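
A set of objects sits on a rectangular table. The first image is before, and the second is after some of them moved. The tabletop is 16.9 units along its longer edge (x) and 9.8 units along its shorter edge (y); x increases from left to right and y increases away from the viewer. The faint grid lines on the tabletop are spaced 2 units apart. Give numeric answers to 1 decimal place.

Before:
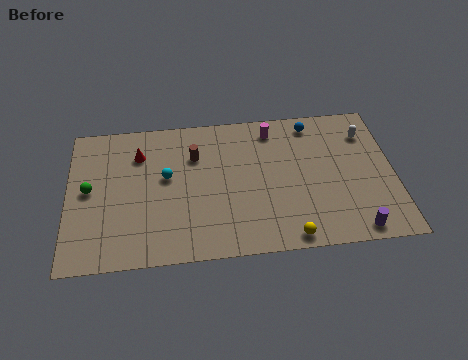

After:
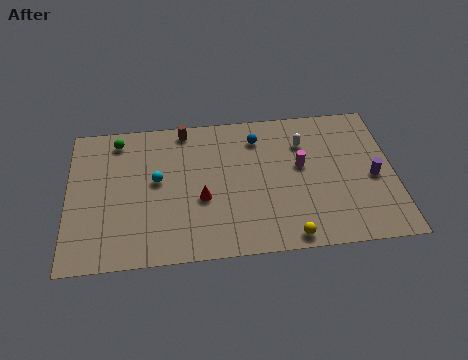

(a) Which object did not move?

the yellow sphere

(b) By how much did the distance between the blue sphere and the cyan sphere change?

-2.4

They were about 8.2 units apart before and 5.8 after — 2.4 units closer together.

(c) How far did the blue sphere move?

3.0

From (12.8, 8.5) to (9.9, 7.8), the blue sphere covered √(2.9² + 0.7²) ≈ 3.0 units.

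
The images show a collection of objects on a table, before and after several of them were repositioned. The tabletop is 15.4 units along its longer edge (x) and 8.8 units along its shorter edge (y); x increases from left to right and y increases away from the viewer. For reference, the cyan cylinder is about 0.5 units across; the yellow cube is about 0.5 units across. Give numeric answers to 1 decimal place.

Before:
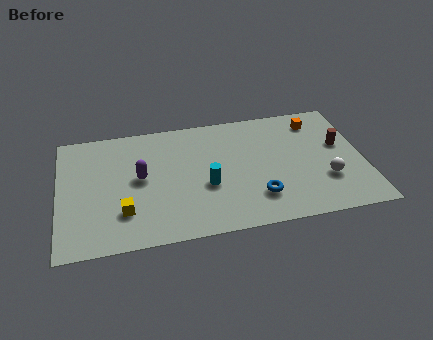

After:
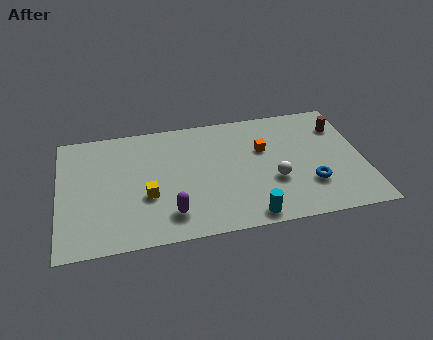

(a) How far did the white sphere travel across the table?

2.6

From (13.4, 2.8) to (10.8, 3.2), the white sphere covered √(2.6² + 0.4²) ≈ 2.6 units.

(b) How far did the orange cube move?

3.2

From (13.2, 7.2) to (10.4, 5.6), the orange cube covered √(2.8² + 1.6²) ≈ 3.2 units.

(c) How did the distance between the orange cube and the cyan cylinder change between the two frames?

-2.1

The distance was about 6.9 in the first image and 4.8 in the second, so they moved 2.1 units closer together.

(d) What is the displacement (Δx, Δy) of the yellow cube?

(1.2, 0.9)

The yellow cube was at about (3.2, 2.4) and moved to about (4.4, 3.3).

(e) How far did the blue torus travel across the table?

2.7

From (9.9, 2.2) to (12.6, 2.6), the blue torus covered √(2.7² + 0.4²) ≈ 2.7 units.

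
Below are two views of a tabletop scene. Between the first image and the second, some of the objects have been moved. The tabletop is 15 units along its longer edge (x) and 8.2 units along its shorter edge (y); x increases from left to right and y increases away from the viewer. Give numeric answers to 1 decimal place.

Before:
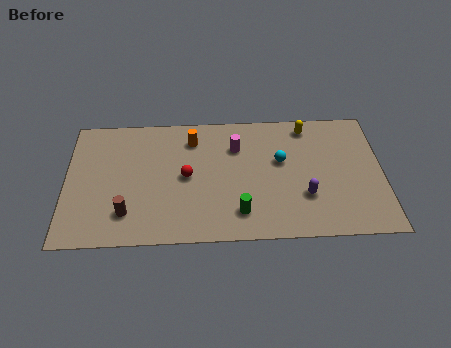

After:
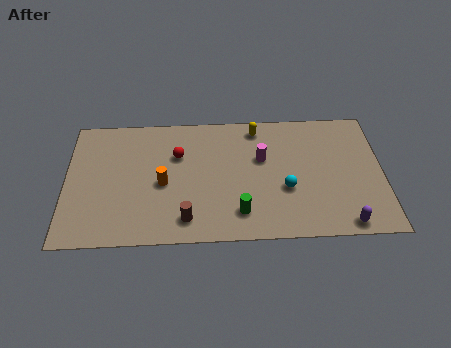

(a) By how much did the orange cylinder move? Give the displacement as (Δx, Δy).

(-1.4, -2.8)

The orange cylinder started near (6.0, 6.5) and ended near (4.6, 3.7).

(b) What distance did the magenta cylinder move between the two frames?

1.4

From (8.1, 5.9) to (9.3, 5.1), the magenta cylinder covered √(1.2² + 0.8²) ≈ 1.4 units.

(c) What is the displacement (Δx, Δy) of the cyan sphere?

(0.2, -1.8)

The cyan sphere started near (10.2, 4.9) and ended near (10.4, 3.1).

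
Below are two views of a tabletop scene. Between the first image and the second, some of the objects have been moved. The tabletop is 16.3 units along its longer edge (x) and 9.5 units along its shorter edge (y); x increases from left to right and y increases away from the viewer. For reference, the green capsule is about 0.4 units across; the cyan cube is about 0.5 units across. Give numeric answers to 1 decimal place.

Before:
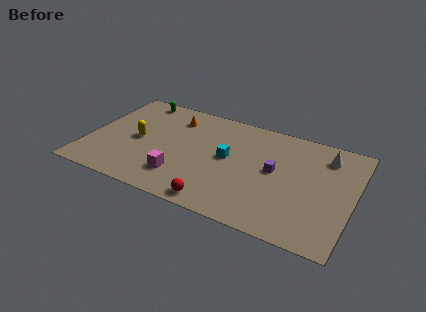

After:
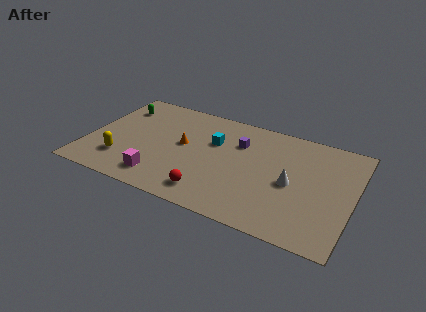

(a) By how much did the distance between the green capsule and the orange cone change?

+2.2

The distance was about 2.7 in the first image and 4.9 in the second, so they moved 2.2 units further apart.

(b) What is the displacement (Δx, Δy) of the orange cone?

(0.9, -2.3)

The orange cone was at about (4.9, 7.5) and moved to about (5.8, 5.2).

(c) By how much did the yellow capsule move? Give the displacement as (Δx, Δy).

(-0.7, -2.2)

The yellow capsule was at about (3.0, 4.6) and moved to about (2.3, 2.4).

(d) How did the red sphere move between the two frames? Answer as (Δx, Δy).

(-0.6, 0.6)

The red sphere started near (8.5, 1.0) and ended near (7.9, 1.6).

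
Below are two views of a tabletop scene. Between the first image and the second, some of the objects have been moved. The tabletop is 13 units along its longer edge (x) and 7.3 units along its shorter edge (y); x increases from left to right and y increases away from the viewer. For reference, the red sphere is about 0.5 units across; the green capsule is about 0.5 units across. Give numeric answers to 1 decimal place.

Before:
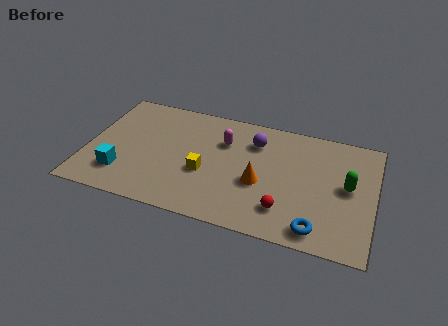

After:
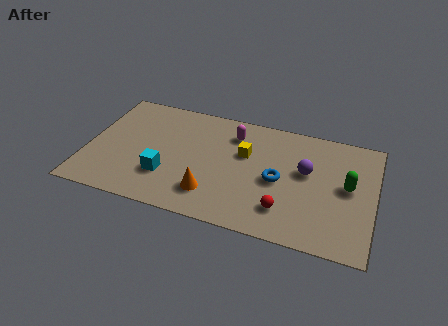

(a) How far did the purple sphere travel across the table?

2.7

From (7.5, 5.5) to (9.9, 4.3), the purple sphere covered √(2.4² + 1.2²) ≈ 2.7 units.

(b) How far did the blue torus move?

3.1

From (10.6, 1.0) to (8.7, 3.4), the blue torus covered √(1.9² + 2.4²) ≈ 3.1 units.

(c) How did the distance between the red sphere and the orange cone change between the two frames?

+1.5

Before: roughly 1.8 units apart; after: 3.3. That's 1.5 units further apart.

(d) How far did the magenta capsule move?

0.7

The magenta capsule was near (6.1, 5.1) before and (6.5, 5.7) after, so it travelled √(0.4² + 0.6²) ≈ 0.7 units.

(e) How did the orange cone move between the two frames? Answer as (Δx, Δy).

(-2.1, -1.3)

The orange cone was at about (7.9, 3.0) and moved to about (5.8, 1.7).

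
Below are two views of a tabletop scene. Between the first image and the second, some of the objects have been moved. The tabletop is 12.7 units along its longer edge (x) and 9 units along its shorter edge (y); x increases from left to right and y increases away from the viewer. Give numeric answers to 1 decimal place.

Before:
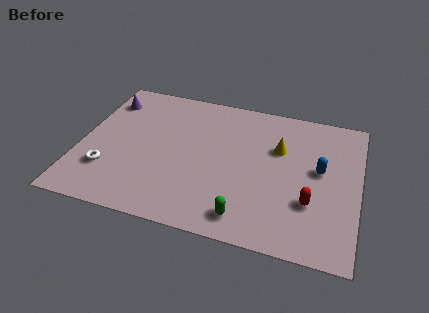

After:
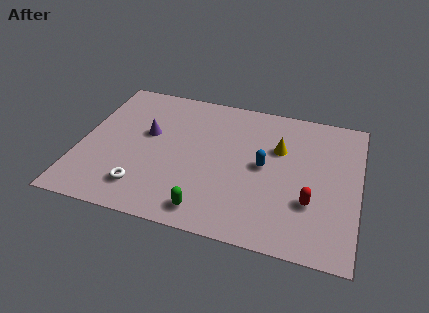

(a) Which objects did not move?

the red capsule and the yellow cone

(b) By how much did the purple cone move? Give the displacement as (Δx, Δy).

(2.1, -1.8)

The purple cone was at about (0.9, 7.1) and moved to about (3.0, 5.3).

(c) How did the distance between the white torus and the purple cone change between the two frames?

-1.1

The distance was about 4.6 in the first image and 3.5 in the second, so they moved 1.1 units closer together.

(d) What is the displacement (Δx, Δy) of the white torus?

(1.7, -0.7)

The white torus started near (1.4, 2.5) and ended near (3.1, 1.8).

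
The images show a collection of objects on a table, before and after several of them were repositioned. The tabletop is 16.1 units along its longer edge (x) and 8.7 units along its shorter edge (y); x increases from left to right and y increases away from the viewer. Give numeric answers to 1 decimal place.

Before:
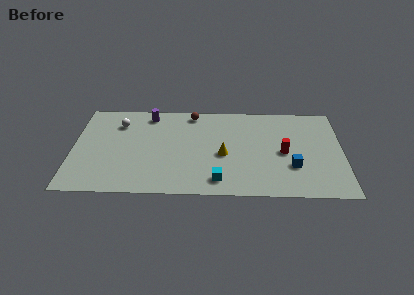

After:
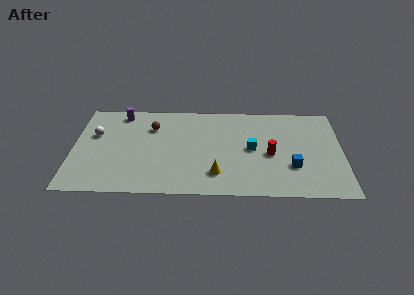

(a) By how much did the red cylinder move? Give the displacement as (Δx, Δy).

(-0.8, -0.2)

The red cylinder started near (12.6, 4.1) and ended near (11.8, 3.9).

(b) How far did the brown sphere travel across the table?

2.8

The brown sphere moved from about (7.1, 7.7) to (4.7, 6.3), a distance of √(2.4² + 1.4²) ≈ 2.8.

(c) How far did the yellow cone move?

1.8

The yellow cone moved from about (9.0, 3.8) to (8.6, 2.0), a distance of √(0.4² + 1.8²) ≈ 1.8.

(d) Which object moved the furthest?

the cyan cube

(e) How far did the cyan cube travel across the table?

3.6

The cyan cube was near (8.7, 1.4) before and (10.7, 4.4) after, so it travelled √(2.0² + 3.0²) ≈ 3.6 units.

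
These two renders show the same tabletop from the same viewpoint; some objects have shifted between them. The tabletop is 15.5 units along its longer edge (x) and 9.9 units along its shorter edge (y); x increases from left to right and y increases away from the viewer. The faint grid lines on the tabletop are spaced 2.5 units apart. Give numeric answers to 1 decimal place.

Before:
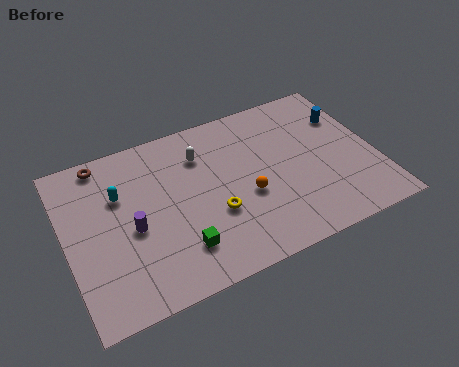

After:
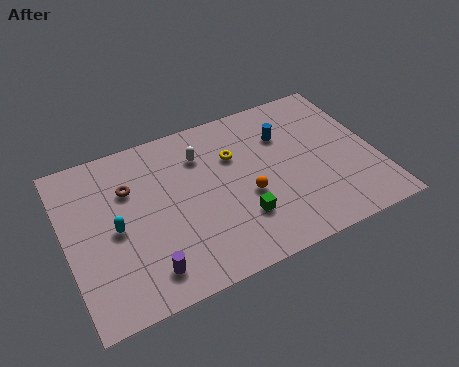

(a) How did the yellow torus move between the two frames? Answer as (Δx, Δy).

(1.4, 3.1)

The yellow torus was at about (7.2, 3.6) and moved to about (8.6, 6.7).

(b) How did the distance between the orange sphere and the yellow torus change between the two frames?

+1.0

They were about 1.7 units apart before and 2.7 after — 1.0 units further apart.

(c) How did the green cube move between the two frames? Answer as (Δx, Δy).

(3.1, 0.5)

The green cube was at about (5.3, 2.3) and moved to about (8.4, 2.8).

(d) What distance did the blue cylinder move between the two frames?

3.2

From (14.4, 7.0) to (11.2, 7.0), the blue cylinder covered √(3.2² + 0.0²) ≈ 3.2 units.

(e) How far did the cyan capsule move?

1.9

From (2.8, 6.6) to (2.4, 4.7), the cyan capsule covered √(0.4² + 1.9²) ≈ 1.9 units.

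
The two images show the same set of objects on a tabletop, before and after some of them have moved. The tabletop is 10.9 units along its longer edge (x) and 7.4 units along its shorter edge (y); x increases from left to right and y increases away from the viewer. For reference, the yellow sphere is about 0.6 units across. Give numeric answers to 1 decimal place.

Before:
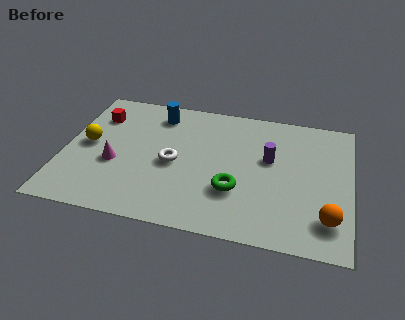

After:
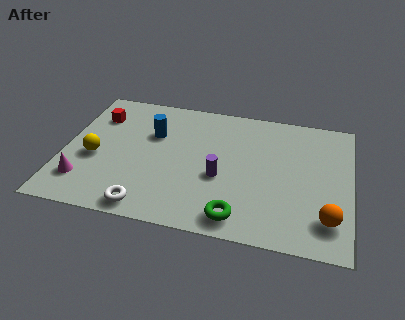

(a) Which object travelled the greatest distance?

the white torus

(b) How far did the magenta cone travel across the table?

1.6

The magenta cone moved from about (2.0, 2.9) to (0.9, 1.7), a distance of √(1.1² + 1.2²) ≈ 1.6.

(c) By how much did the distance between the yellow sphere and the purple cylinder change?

-2.1

Before: roughly 6.9 units apart; after: 4.8. That's 2.1 units closer together.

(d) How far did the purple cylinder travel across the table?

2.3

The purple cylinder moved from about (7.8, 4.4) to (6.0, 3.0), a distance of √(1.8² + 1.4²) ≈ 2.3.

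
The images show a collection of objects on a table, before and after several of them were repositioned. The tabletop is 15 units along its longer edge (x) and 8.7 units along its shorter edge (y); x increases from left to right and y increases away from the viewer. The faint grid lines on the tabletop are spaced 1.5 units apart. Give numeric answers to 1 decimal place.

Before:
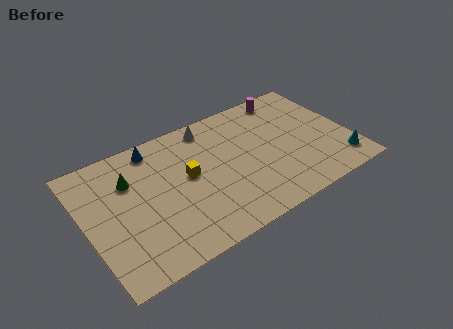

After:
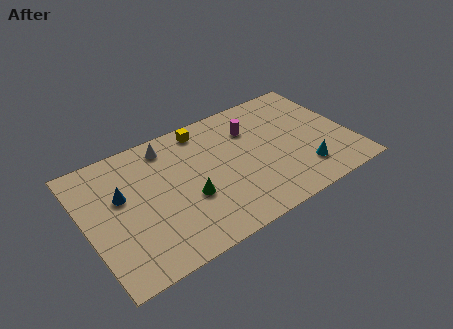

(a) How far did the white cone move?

2.5

The white cone moved from about (7.5, 7.6) to (5.0, 7.4), a distance of √(2.5² + 0.2²) ≈ 2.5.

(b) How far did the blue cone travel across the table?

3.2

From (4.3, 7.6) to (2.1, 5.3), the blue cone covered √(2.2² + 2.3²) ≈ 3.2 units.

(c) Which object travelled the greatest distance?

the green cone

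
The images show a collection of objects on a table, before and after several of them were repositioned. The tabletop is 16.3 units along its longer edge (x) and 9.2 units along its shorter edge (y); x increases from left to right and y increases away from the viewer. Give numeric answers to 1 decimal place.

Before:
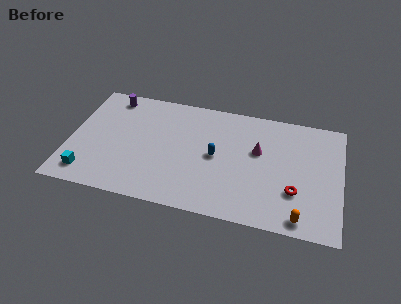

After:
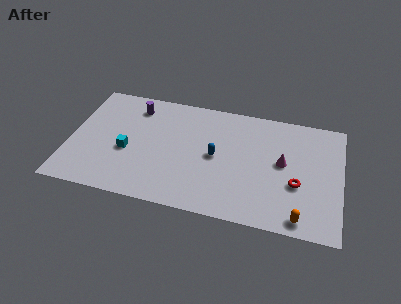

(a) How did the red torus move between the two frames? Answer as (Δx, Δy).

(0.1, 0.6)

The red torus started near (13.6, 2.9) and ended near (13.7, 3.5).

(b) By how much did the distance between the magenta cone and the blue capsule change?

+1.3

The distance was about 2.7 in the first image and 4.0 in the second, so they moved 1.3 units further apart.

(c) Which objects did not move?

the blue capsule and the orange capsule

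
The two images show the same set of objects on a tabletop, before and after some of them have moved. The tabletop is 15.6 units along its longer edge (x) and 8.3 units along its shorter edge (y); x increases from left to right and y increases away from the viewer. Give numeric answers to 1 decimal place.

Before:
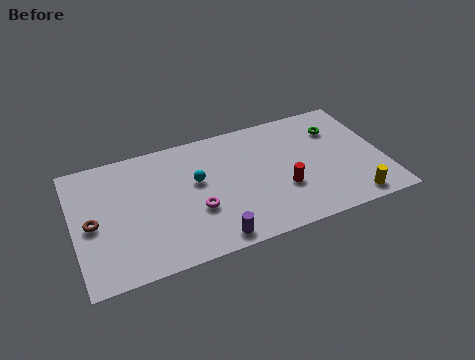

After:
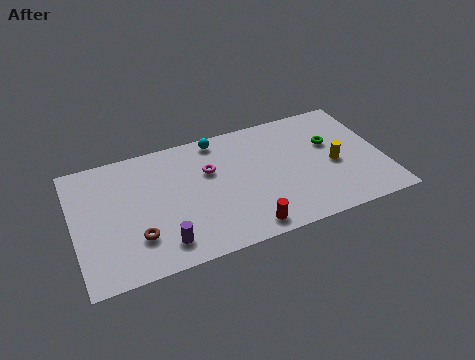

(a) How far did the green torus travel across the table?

1.0

The green torus was near (13.5, 6.1) before and (13.1, 5.2) after, so it travelled √(0.4² + 0.9²) ≈ 1.0 units.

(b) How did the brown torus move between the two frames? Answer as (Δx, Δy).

(2.1, -1.6)

The brown torus started near (0.9, 3.9) and ended near (3.0, 2.3).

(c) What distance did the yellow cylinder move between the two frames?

2.8

The yellow cylinder was near (13.7, 1.0) before and (13.1, 3.7) after, so it travelled √(0.6² + 2.7²) ≈ 2.8 units.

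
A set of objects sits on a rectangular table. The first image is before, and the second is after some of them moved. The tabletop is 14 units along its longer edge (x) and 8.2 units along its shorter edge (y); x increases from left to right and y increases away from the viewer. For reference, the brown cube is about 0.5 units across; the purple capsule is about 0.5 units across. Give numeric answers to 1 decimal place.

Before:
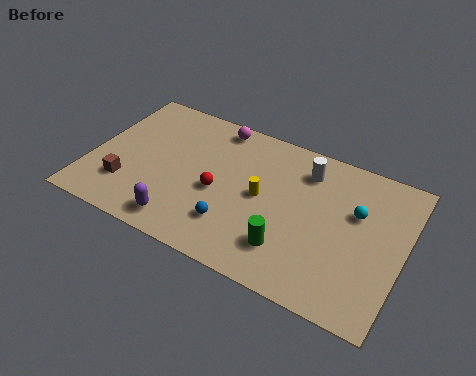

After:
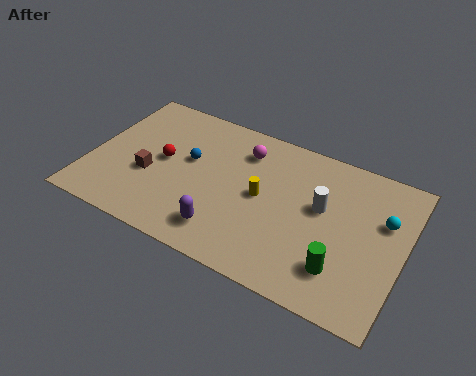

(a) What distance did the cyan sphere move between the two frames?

1.2

The cyan sphere moved from about (11.8, 5.2) to (13.0, 5.3), a distance of √(1.2² + 0.1²) ≈ 1.2.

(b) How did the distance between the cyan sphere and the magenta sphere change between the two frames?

-0.4

Before: roughly 6.9 units apart; after: 6.5. That's 0.4 units closer together.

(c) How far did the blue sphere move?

3.6

The blue sphere moved from about (6.7, 2.1) to (4.3, 4.8), a distance of √(2.4² + 2.7²) ≈ 3.6.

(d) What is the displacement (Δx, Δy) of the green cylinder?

(2.3, 0.0)

The green cylinder was at about (9.2, 2.0) and moved to about (11.5, 2.0).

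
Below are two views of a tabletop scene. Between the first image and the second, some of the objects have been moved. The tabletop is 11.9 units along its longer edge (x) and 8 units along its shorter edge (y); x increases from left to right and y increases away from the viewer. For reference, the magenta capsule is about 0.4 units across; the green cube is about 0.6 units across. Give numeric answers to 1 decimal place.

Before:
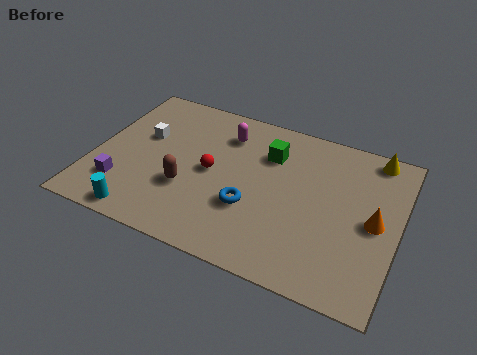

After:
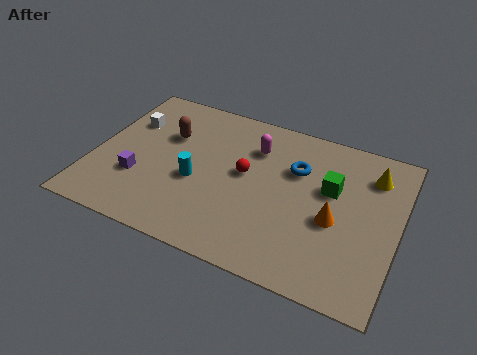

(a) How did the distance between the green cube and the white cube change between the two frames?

+3.1

Before: roughly 5.0 units apart; after: 8.1. That's 3.1 units further apart.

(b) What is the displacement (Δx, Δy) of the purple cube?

(0.6, 0.6)

The purple cube started near (1.3, 2.0) and ended near (1.9, 2.6).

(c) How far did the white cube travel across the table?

0.9

From (1.8, 4.9) to (1.1, 5.5), the white cube covered √(0.7² + 0.6²) ≈ 0.9 units.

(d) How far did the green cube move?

2.7

From (6.7, 5.8) to (9.2, 4.9), the green cube covered √(2.5² + 0.9²) ≈ 2.7 units.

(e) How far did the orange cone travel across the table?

1.6

From (11.0, 3.9) to (9.5, 3.4), the orange cone covered √(1.5² + 0.5²) ≈ 1.6 units.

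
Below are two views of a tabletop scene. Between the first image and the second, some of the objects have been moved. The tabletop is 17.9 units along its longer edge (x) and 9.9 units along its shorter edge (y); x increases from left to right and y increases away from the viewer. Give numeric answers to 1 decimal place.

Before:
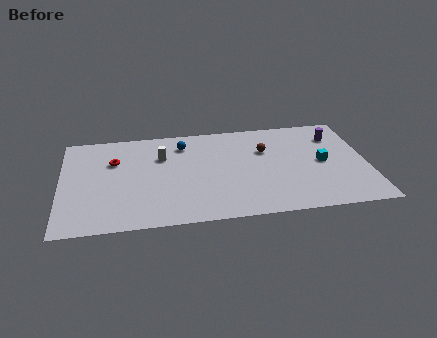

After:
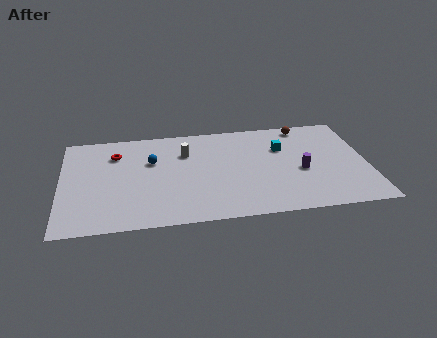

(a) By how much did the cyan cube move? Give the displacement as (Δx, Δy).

(-2.3, 1.8)

The cyan cube started near (15.3, 4.9) and ended near (13.0, 6.7).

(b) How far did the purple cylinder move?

4.0

The purple cylinder moved from about (16.2, 7.5) to (14.0, 4.2), a distance of √(2.2² + 3.3²) ≈ 4.0.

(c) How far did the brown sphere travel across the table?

3.3

From (12.0, 6.6) to (14.4, 8.8), the brown sphere covered √(2.4² + 2.2²) ≈ 3.3 units.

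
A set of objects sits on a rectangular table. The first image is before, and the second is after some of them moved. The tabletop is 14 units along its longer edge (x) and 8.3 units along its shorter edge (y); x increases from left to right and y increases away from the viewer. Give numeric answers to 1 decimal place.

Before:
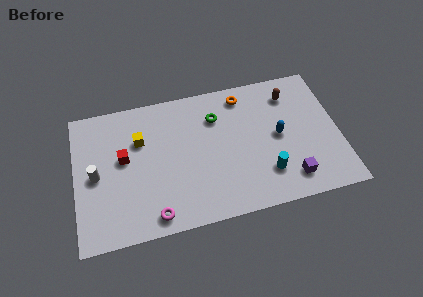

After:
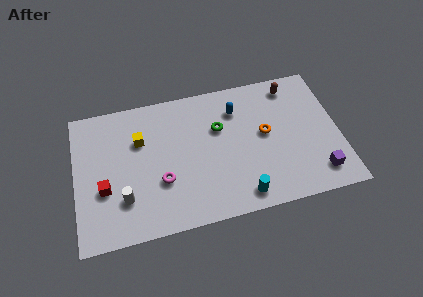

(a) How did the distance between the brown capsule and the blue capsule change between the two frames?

+0.6

They were about 2.5 units apart before and 3.1 after — 0.6 units further apart.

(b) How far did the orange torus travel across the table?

2.8

The orange torus was near (9.1, 7.1) before and (10.1, 4.5) after, so it travelled √(1.0² + 2.6²) ≈ 2.8 units.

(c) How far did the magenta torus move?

2.0

The magenta torus moved from about (4.0, 1.0) to (4.5, 2.9), a distance of √(0.5² + 1.9²) ≈ 2.0.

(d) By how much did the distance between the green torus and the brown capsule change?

+0.3

Before: roughly 4.0 units apart; after: 4.3. That's 0.3 units further apart.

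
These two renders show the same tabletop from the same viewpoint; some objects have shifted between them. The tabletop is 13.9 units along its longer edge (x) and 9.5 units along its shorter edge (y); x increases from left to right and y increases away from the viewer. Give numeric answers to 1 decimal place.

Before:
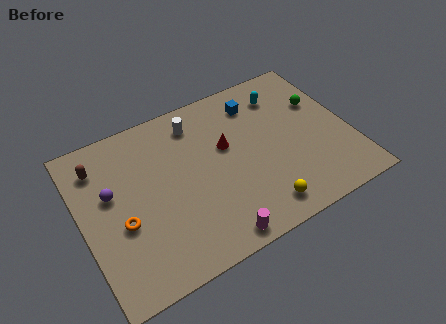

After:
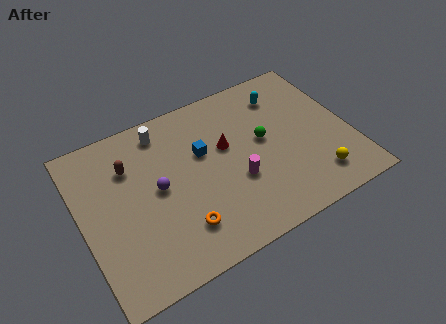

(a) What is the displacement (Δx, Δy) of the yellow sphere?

(3.0, 0.4)

From the two frames, the yellow sphere sits at roughly (8.7, 1.4) before and (11.7, 1.8) after.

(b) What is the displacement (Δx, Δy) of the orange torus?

(2.8, -1.6)

From the two frames, the orange torus sits at roughly (1.9, 3.8) before and (4.7, 2.2) after.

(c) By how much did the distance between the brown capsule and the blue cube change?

-4.5

They were about 8.3 units apart before and 3.8 after — 4.5 units closer together.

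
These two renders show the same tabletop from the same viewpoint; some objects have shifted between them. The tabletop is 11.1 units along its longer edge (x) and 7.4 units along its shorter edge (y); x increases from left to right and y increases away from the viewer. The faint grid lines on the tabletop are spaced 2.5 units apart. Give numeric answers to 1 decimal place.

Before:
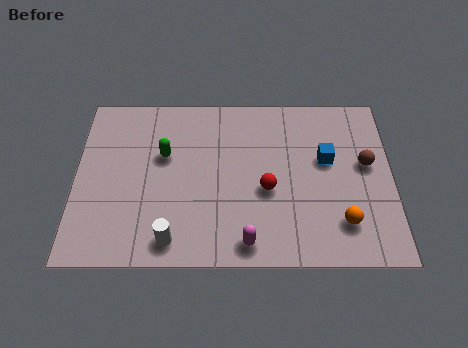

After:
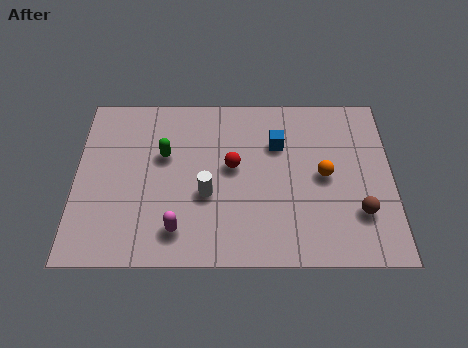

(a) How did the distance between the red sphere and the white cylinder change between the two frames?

-2.4

They were about 3.9 units apart before and 1.5 after — 2.4 units closer together.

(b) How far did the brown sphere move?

2.1

The brown sphere moved from about (10.2, 4.2) to (9.9, 2.1), a distance of √(0.3² + 2.1²) ≈ 2.1.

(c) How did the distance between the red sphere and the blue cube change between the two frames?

-0.6

Before: roughly 2.5 units apart; after: 1.9. That's 0.6 units closer together.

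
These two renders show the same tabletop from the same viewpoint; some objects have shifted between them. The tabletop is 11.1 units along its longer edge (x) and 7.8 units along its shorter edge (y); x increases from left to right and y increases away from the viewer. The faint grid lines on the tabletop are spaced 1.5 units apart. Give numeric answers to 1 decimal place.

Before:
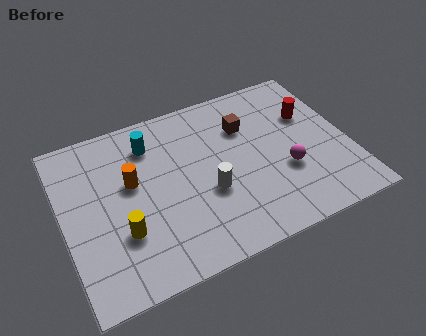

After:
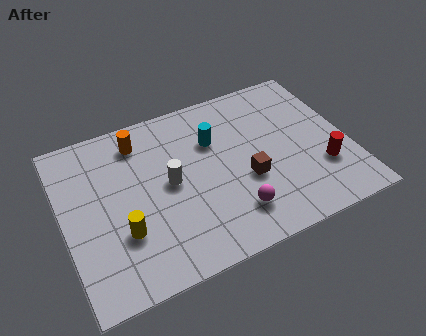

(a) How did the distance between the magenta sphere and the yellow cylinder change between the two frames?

-2.1

They were about 6.4 units apart before and 4.3 after — 2.1 units closer together.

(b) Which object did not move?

the yellow cylinder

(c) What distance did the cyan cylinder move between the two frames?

2.5

The cyan cylinder moved from about (3.6, 6.1) to (6.0, 5.3), a distance of √(2.4² + 0.8²) ≈ 2.5.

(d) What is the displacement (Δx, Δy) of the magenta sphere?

(-2.2, -1.1)

From the two frames, the magenta sphere sits at roughly (8.5, 2.8) before and (6.3, 1.7) after.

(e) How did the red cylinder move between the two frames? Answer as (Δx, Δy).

(0.1, -2.7)

From the two frames, the red cylinder sits at roughly (9.8, 5.1) before and (9.9, 2.4) after.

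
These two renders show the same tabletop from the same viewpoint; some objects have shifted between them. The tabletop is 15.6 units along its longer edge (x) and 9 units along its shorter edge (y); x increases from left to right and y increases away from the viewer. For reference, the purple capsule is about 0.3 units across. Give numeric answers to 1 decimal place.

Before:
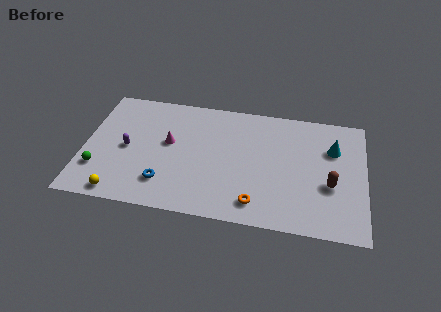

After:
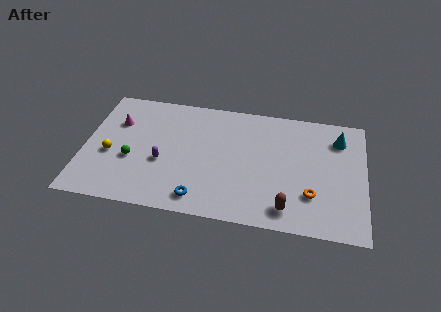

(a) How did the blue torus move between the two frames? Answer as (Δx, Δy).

(2.0, -0.8)

From the two frames, the blue torus sits at roughly (4.6, 2.1) before and (6.6, 1.3) after.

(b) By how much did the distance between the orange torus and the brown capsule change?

-2.7

Before: roughly 4.5 units apart; after: 1.8. That's 2.7 units closer together.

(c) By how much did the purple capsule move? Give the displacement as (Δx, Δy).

(2.0, -0.7)

From the two frames, the purple capsule sits at roughly (2.4, 4.3) before and (4.4, 3.6) after.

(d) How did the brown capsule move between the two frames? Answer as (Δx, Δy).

(-2.3, -2.1)

The brown capsule was at about (13.7, 3.5) and moved to about (11.4, 1.4).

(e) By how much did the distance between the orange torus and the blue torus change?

+1.1

The distance was about 5.1 in the first image and 6.2 in the second, so they moved 1.1 units further apart.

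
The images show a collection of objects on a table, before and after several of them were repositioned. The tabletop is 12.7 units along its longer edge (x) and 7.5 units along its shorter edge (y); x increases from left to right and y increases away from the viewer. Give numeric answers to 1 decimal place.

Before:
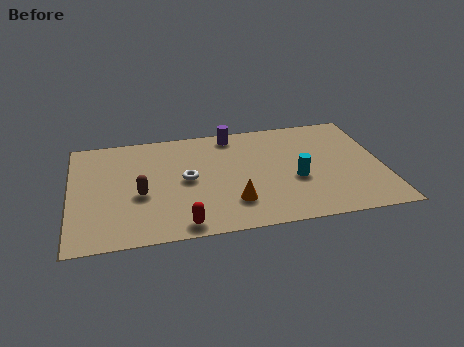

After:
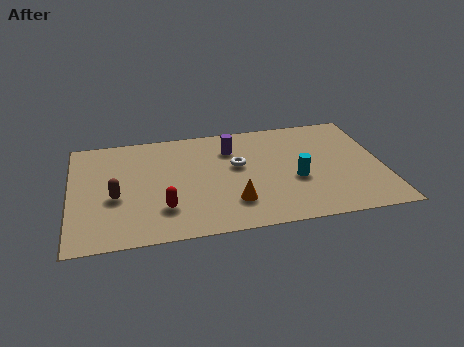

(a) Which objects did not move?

the orange cone and the cyan cylinder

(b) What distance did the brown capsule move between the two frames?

1.0

The brown capsule moved from about (2.8, 3.1) to (1.8, 3.1), a distance of √(1.0² + 0.0²) ≈ 1.0.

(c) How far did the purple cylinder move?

1.0

From (6.7, 6.6) to (6.6, 5.6), the purple cylinder covered √(0.1² + 1.0²) ≈ 1.0 units.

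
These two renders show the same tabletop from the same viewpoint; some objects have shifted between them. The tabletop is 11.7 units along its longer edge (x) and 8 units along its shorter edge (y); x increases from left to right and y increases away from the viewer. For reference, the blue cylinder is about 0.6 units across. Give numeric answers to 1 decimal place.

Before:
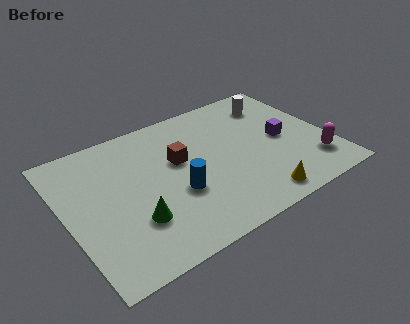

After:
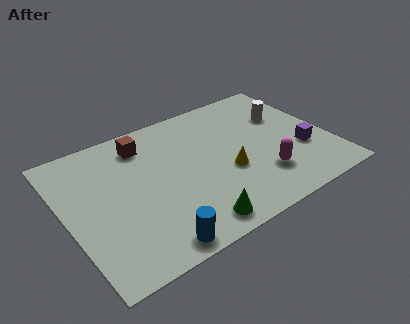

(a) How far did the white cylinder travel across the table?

1.0

The white cylinder moved from about (9.8, 6.3) to (10.1, 5.3), a distance of √(0.3² + 1.0²) ≈ 1.0.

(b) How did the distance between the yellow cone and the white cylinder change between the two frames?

-1.8

Before: roughly 5.6 units apart; after: 3.8. That's 1.8 units closer together.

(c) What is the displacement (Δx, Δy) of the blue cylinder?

(-1.5, -2.2)

From the two frames, the blue cylinder sits at roughly (4.7, 3.0) before and (3.2, 0.8) after.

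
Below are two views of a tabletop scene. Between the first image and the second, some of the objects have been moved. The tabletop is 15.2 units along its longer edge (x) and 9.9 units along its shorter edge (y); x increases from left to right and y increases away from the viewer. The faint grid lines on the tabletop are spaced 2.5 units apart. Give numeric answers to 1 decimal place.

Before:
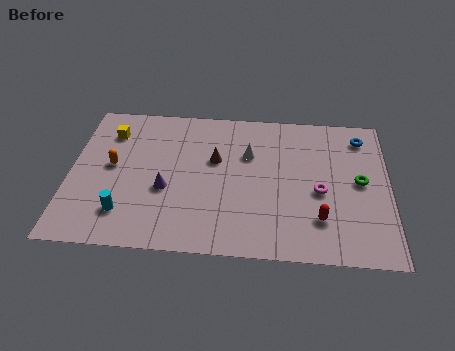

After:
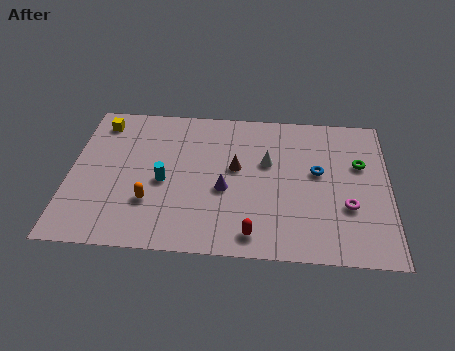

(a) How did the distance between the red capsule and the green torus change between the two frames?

+3.9

The distance was about 3.2 in the first image and 7.1 in the second, so they moved 3.9 units further apart.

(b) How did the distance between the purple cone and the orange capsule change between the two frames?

+0.7

The distance was about 3.0 in the first image and 3.7 in the second, so they moved 0.7 units further apart.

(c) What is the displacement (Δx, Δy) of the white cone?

(0.9, -0.5)

The white cone was at about (8.5, 6.6) and moved to about (9.4, 6.1).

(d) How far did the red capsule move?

3.3

From (11.9, 2.5) to (8.8, 1.3), the red capsule covered √(3.1² + 1.2²) ≈ 3.3 units.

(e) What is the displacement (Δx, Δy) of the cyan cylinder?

(1.8, 2.2)

The cyan cylinder started near (2.7, 2.2) and ended near (4.5, 4.4).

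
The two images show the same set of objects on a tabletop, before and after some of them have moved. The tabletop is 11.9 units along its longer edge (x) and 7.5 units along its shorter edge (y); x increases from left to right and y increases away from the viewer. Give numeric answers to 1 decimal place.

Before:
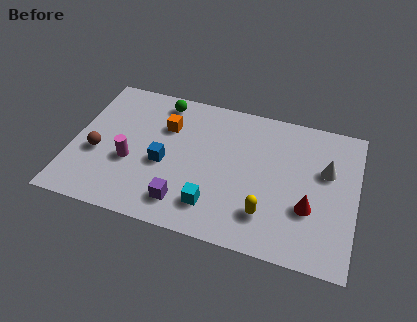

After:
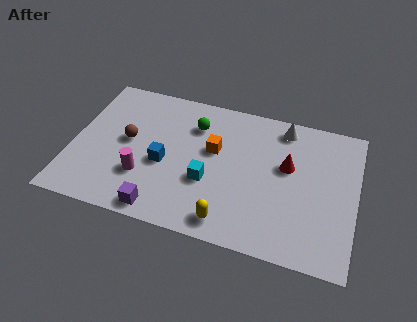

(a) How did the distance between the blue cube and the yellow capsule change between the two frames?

-1.0

Before: roughly 4.6 units apart; after: 3.6. That's 1.0 units closer together.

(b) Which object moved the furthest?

the white cone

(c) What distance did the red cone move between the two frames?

2.1

The red cone was near (10.0, 2.6) before and (9.0, 4.5) after, so it travelled √(1.0² + 1.9²) ≈ 2.1 units.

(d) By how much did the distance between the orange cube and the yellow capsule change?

-2.0

The distance was about 5.6 in the first image and 3.6 in the second, so they moved 2.0 units closer together.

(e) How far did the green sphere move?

1.7

From (3.5, 6.5) to (5.0, 5.6), the green sphere covered √(1.5² + 0.9²) ≈ 1.7 units.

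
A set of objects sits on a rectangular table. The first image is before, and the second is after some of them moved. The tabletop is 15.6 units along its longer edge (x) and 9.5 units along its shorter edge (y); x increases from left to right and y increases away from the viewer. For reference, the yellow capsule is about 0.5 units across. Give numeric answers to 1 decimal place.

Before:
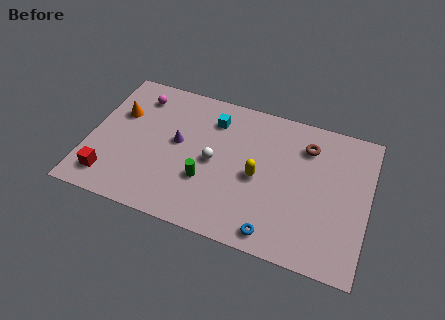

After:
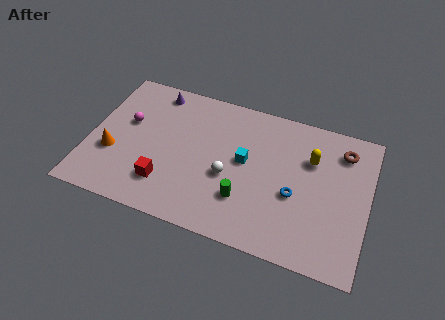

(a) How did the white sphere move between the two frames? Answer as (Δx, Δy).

(0.9, -0.7)

The white sphere was at about (7.0, 4.6) and moved to about (7.9, 3.9).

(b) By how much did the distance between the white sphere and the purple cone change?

+4.2

Before: roughly 2.2 units apart; after: 6.4. That's 4.2 units further apart.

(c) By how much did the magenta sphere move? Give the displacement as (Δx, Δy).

(-0.4, -2.0)

The magenta sphere started near (2.4, 7.7) and ended near (2.0, 5.7).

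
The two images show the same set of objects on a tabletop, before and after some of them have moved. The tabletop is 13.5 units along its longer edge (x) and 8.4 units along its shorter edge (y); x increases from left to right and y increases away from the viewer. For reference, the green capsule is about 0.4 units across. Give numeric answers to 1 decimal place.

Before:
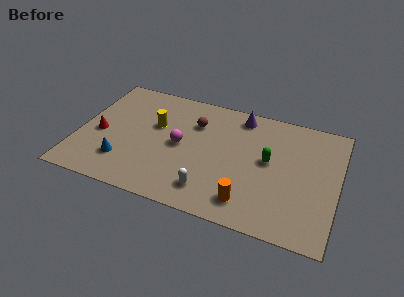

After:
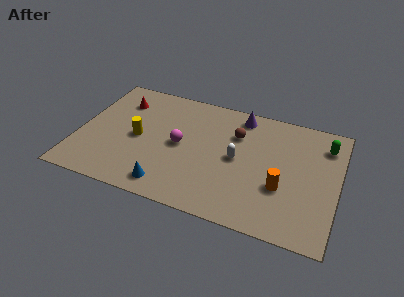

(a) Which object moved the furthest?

the green capsule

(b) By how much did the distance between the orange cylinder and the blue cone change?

-0.6

They were about 6.6 units apart before and 6.0 after — 0.6 units closer together.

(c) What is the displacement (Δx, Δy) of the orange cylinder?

(1.6, 1.5)

From the two frames, the orange cylinder sits at roughly (9.1, 1.5) before and (10.7, 3.0) after.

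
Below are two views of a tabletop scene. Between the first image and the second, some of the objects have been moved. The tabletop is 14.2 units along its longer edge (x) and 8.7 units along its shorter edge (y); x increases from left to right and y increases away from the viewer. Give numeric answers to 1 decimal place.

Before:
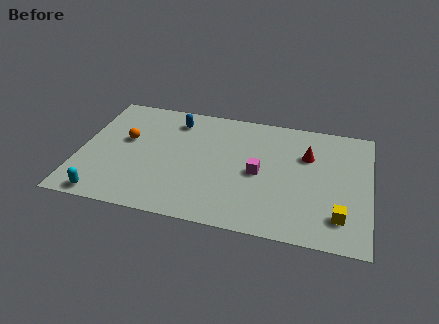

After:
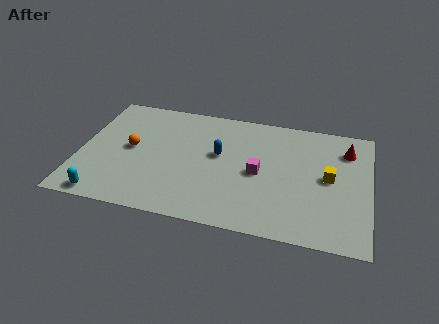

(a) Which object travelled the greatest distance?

the blue capsule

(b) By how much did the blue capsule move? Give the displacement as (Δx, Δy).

(2.3, -2.1)

The blue capsule started near (4.5, 7.1) and ended near (6.8, 5.0).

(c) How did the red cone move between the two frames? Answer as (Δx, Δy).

(1.9, 0.8)

The red cone started near (11.1, 5.9) and ended near (13.0, 6.7).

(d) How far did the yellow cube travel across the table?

2.7

The yellow cube moved from about (12.8, 1.9) to (12.2, 4.5), a distance of √(0.6² + 2.6²) ≈ 2.7.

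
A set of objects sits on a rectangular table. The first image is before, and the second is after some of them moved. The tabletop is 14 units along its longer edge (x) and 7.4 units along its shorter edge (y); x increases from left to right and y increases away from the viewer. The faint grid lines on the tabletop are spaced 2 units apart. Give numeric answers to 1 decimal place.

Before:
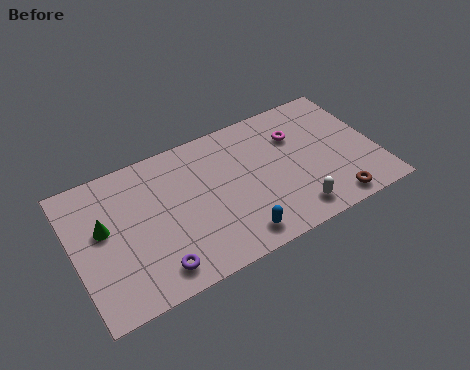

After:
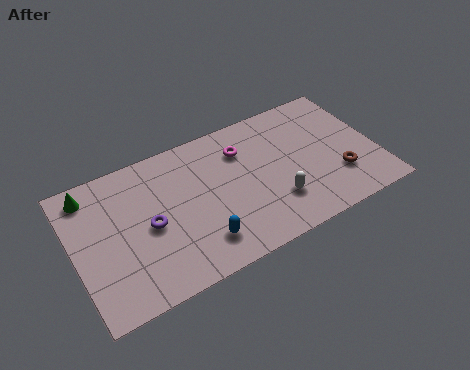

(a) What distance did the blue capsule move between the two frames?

1.7

The blue capsule was near (7.1, 1.1) before and (5.5, 1.6) after, so it travelled √(1.6² + 0.5²) ≈ 1.7 units.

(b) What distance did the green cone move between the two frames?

2.0

The green cone was near (1.4, 4.3) before and (1.0, 6.3) after, so it travelled √(0.4² + 2.0²) ≈ 2.0 units.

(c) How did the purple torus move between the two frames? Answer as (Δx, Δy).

(0.0, 2.3)

The purple torus was at about (3.4, 1.2) and moved to about (3.4, 3.5).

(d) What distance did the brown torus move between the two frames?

1.4

From (11.6, 0.9) to (12.1, 2.2), the brown torus covered √(0.5² + 1.3²) ≈ 1.4 units.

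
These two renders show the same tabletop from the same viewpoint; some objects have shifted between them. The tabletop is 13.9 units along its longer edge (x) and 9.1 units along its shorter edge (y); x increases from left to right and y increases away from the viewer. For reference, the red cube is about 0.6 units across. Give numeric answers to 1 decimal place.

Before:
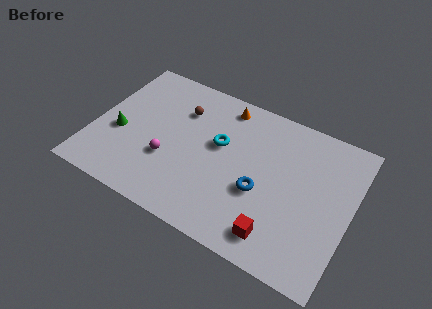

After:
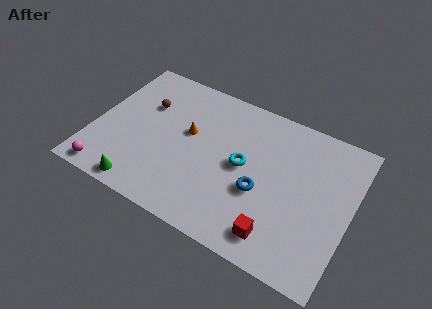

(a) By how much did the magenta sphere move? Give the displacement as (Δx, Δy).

(-3.0, -2.3)

The magenta sphere started near (4.2, 3.2) and ended near (1.2, 0.9).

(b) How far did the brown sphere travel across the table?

2.0

From (4.4, 6.6) to (2.5, 6.1), the brown sphere covered √(1.9² + 0.5²) ≈ 2.0 units.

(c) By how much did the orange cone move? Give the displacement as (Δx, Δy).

(-1.6, -2.6)

The orange cone started near (6.6, 7.9) and ended near (5.0, 5.3).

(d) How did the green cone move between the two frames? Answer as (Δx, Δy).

(1.7, -2.8)

The green cone started near (1.4, 3.7) and ended near (3.1, 0.9).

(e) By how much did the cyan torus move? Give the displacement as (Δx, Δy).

(1.4, -0.7)

From the two frames, the cyan torus sits at roughly (6.7, 5.4) before and (8.1, 4.7) after.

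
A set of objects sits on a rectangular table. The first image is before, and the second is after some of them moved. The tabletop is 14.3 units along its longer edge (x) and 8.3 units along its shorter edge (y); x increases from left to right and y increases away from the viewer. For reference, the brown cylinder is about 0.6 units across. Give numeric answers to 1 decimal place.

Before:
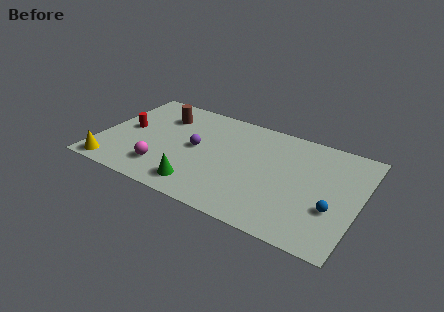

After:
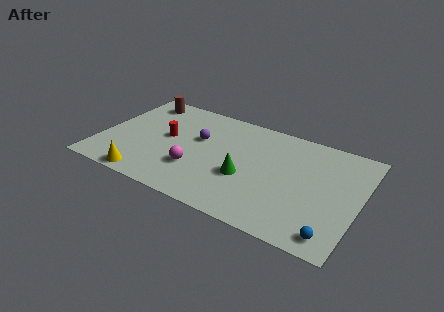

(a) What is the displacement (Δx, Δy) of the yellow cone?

(1.9, -0.1)

From the two frames, the yellow cone sits at roughly (1.1, 0.9) before and (3.0, 0.8) after.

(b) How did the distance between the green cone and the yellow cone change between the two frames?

+0.9

They were about 4.8 units apart before and 5.7 after — 0.9 units further apart.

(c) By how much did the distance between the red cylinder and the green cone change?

-0.6

The distance was about 5.4 in the first image and 4.8 in the second, so they moved 0.6 units closer together.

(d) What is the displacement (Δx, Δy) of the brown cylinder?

(-1.4, 0.9)

The brown cylinder was at about (3.1, 6.2) and moved to about (1.7, 7.1).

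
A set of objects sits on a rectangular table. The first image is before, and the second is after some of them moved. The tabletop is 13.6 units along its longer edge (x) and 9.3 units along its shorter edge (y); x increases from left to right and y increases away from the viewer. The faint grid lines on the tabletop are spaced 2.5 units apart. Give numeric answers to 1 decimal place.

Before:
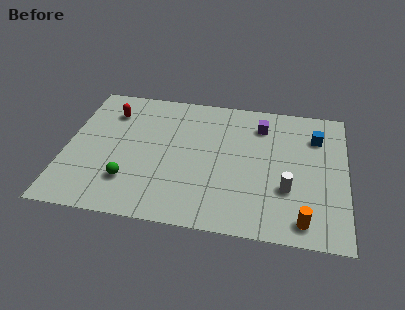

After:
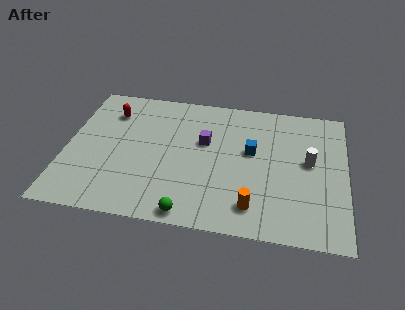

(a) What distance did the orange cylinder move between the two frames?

2.5

The orange cylinder was near (11.6, 1.2) before and (9.2, 1.7) after, so it travelled √(2.4² + 0.5²) ≈ 2.5 units.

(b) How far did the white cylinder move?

2.2

The white cylinder moved from about (10.8, 3.1) to (11.8, 5.1), a distance of √(1.0² + 2.0²) ≈ 2.2.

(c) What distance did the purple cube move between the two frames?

3.1

The purple cube moved from about (9.4, 7.3) to (6.7, 5.7), a distance of √(2.7² + 1.6²) ≈ 3.1.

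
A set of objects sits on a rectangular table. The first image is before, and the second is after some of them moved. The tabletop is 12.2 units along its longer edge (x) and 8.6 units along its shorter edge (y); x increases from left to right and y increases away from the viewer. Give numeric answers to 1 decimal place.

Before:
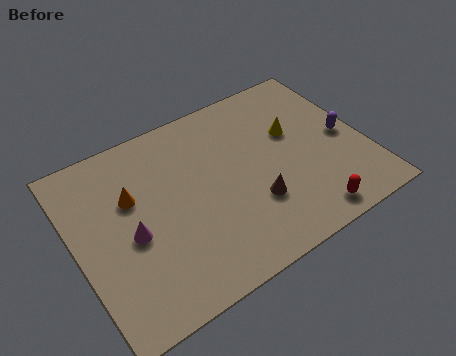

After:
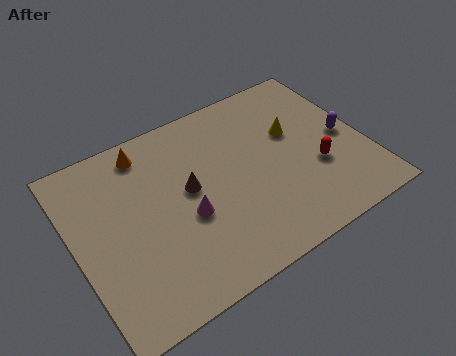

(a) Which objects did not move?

the purple capsule and the yellow cone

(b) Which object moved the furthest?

the brown cone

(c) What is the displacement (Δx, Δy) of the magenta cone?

(2.3, -0.3)

The magenta cone was at about (2.2, 3.8) and moved to about (4.5, 3.5).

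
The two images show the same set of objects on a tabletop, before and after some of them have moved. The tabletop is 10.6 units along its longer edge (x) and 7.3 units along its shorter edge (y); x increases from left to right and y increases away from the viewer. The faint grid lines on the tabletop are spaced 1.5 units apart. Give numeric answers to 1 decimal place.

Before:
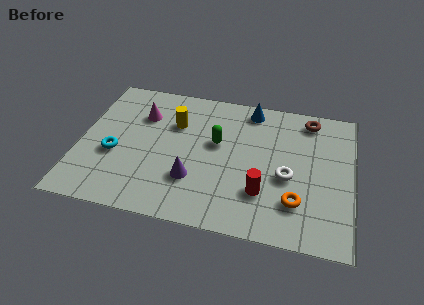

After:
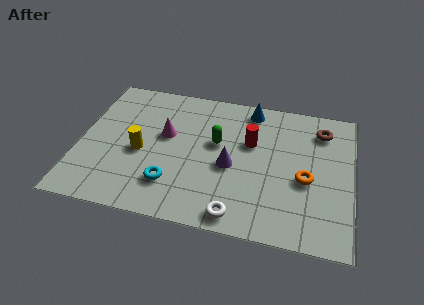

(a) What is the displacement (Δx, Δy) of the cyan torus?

(2.3, -1.1)

The cyan torus was at about (1.4, 2.9) and moved to about (3.7, 1.8).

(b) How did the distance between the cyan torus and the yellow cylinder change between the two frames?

-1.1

Before: roughly 3.0 units apart; after: 1.9. That's 1.1 units closer together.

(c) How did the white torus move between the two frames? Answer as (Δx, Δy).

(-1.8, -2.3)

The white torus was at about (8.1, 3.1) and moved to about (6.3, 0.8).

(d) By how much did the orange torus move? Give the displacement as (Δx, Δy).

(0.3, 1.2)

The orange torus was at about (8.5, 1.9) and moved to about (8.8, 3.1).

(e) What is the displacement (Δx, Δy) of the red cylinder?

(-0.6, 2.5)

The red cylinder started near (7.2, 2.1) and ended near (6.6, 4.6).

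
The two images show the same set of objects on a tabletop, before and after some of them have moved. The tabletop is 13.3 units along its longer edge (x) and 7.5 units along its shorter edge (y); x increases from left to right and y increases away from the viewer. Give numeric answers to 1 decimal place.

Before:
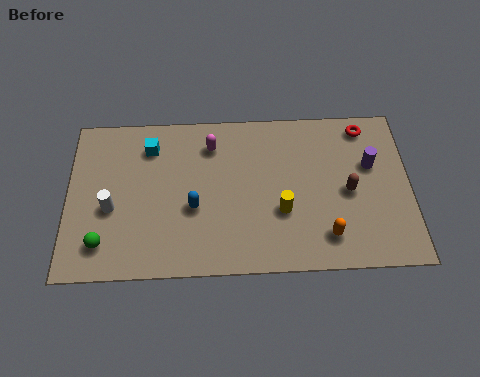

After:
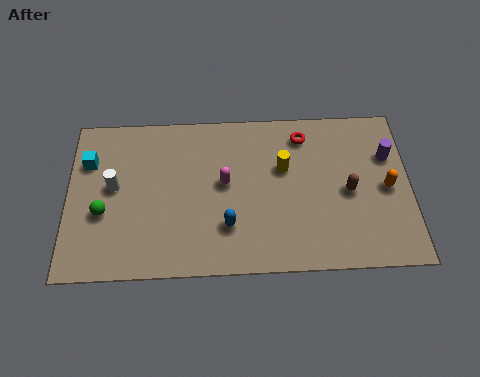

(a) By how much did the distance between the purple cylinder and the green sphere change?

+0.4

They were about 10.9 units apart before and 11.3 after — 0.4 units further apart.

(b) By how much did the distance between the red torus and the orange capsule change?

-1.1

They were about 5.2 units apart before and 4.1 after — 1.1 units closer together.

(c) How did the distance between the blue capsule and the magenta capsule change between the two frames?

-1.0

Before: roughly 3.0 units apart; after: 2.0. That's 1.0 units closer together.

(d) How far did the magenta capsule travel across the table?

1.9

The magenta capsule moved from about (5.6, 5.9) to (6.1, 4.1), a distance of √(0.5² + 1.8²) ≈ 1.9.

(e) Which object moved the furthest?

the orange capsule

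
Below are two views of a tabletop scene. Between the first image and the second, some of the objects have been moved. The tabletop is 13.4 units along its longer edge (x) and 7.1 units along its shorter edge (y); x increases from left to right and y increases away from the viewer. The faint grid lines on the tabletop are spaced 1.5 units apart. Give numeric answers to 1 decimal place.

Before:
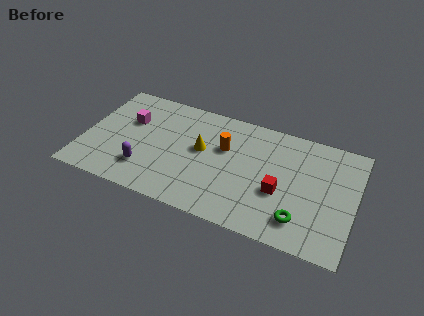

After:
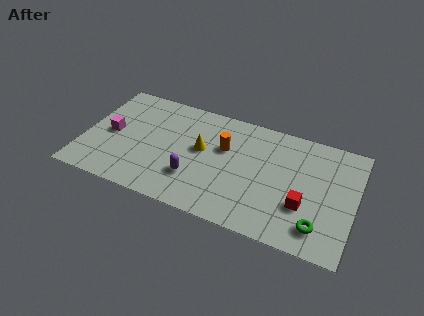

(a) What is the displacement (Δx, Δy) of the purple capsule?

(2.4, 0.3)

The purple capsule started near (3.2, 1.8) and ended near (5.6, 2.1).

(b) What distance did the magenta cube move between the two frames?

1.4

The magenta cube was near (2.1, 4.6) before and (1.3, 3.5) after, so it travelled √(0.8² + 1.1²) ≈ 1.4 units.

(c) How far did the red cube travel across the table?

1.3

The red cube moved from about (9.8, 2.8) to (11.0, 2.4), a distance of √(1.2² + 0.4²) ≈ 1.3.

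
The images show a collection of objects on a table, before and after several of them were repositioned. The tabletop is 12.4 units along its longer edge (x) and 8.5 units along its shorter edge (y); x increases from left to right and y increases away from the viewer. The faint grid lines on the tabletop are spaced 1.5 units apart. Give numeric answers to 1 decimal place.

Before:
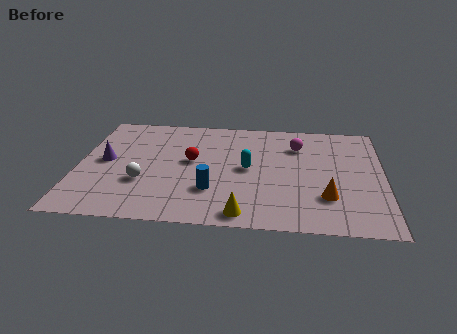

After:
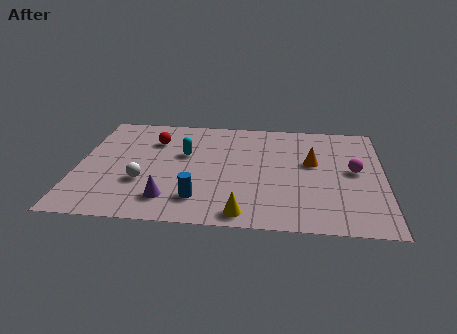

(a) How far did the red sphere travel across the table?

2.2

The red sphere was near (4.6, 4.7) before and (3.0, 6.2) after, so it travelled √(1.6² + 1.5²) ≈ 2.2 units.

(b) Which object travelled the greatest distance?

the purple cone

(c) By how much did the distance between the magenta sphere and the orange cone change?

-2.3

The distance was about 4.1 in the first image and 1.8 in the second, so they moved 2.3 units closer together.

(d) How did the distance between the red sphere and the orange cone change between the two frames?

+0.6

Before: roughly 6.0 units apart; after: 6.6. That's 0.6 units further apart.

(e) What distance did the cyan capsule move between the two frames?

2.8

From (6.9, 4.3) to (4.3, 5.2), the cyan capsule covered √(2.6² + 0.9²) ≈ 2.8 units.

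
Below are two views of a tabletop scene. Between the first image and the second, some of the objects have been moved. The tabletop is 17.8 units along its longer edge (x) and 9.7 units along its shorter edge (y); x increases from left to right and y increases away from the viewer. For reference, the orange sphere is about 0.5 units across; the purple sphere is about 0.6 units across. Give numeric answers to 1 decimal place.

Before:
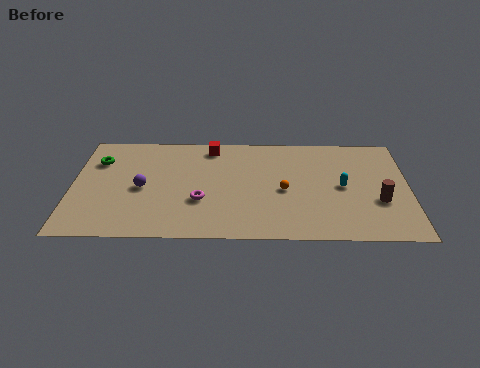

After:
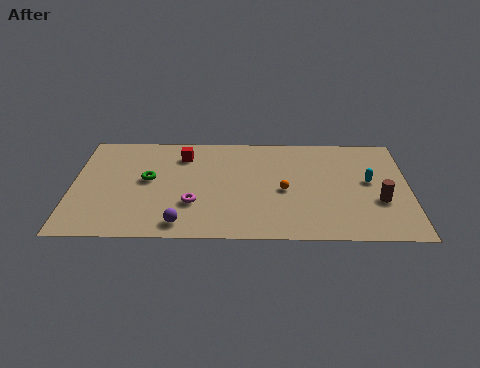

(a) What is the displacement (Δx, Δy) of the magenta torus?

(-0.4, -0.3)

The magenta torus was at about (6.8, 3.4) and moved to about (6.4, 3.1).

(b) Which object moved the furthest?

the purple sphere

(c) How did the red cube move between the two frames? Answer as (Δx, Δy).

(-1.5, -0.8)

The red cube was at about (7.3, 8.4) and moved to about (5.8, 7.6).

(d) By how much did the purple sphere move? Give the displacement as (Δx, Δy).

(2.1, -3.2)

The purple sphere was at about (3.7, 4.5) and moved to about (5.8, 1.3).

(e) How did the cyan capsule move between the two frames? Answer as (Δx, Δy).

(1.4, 0.5)

From the two frames, the cyan capsule sits at roughly (14.3, 4.8) before and (15.7, 5.3) after.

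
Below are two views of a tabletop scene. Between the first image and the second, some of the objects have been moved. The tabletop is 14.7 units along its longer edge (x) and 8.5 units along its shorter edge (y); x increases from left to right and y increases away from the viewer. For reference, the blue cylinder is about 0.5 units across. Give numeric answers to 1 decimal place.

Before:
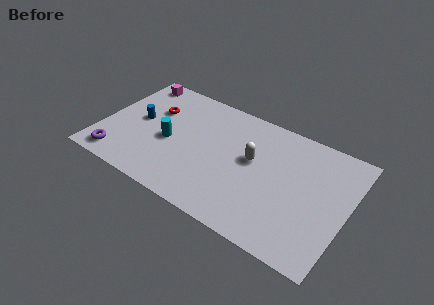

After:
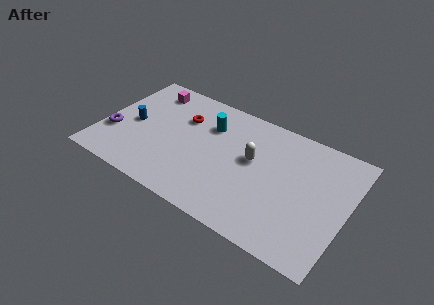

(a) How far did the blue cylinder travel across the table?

0.5

The blue cylinder was near (2.1, 4.5) before and (1.8, 4.1) after, so it travelled √(0.3² + 0.4²) ≈ 0.5 units.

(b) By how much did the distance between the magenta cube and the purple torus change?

-1.8

Before: roughly 6.3 units apart; after: 4.5. That's 1.8 units closer together.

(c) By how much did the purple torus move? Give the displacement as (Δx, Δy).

(-0.6, 1.7)

The purple torus was at about (1.4, 1.2) and moved to about (0.8, 2.9).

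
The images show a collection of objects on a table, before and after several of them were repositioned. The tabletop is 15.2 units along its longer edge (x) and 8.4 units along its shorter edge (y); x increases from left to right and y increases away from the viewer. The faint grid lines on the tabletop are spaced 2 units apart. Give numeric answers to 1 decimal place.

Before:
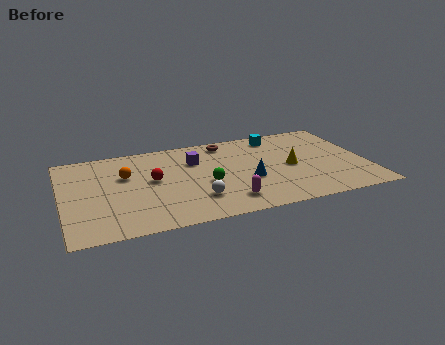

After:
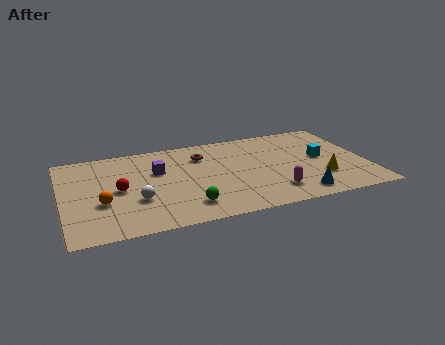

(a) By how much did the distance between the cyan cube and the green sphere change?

+2.1

The distance was about 5.4 in the first image and 7.5 in the second, so they moved 2.1 units further apart.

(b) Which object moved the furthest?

the cyan cube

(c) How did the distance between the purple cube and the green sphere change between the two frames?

+1.5

Before: roughly 2.4 units apart; after: 3.9. That's 1.5 units further apart.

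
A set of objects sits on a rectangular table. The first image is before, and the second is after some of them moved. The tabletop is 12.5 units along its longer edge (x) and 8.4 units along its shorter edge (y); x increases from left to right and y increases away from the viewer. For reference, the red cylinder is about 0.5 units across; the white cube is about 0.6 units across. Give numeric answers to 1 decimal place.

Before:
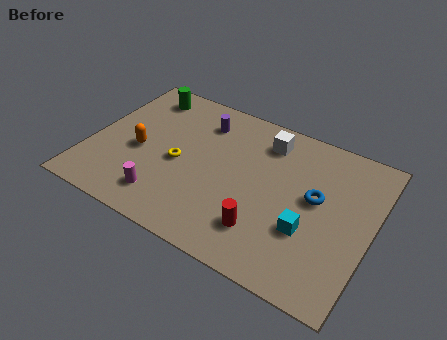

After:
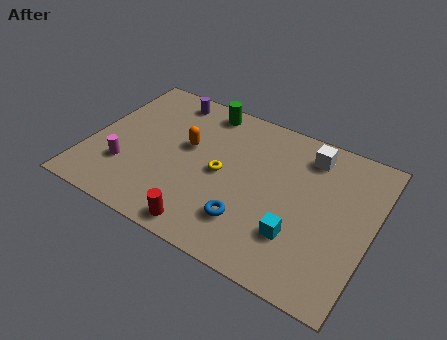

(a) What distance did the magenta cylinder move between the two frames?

2.1

The magenta cylinder was near (3.7, 1.6) before and (1.8, 2.5) after, so it travelled √(1.9² + 0.9²) ≈ 2.1 units.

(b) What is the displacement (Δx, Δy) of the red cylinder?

(-2.4, -1.1)

From the two frames, the red cylinder sits at roughly (8.1, 2.0) before and (5.7, 0.9) after.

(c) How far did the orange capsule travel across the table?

2.3

The orange capsule moved from about (2.2, 3.7) to (4.2, 4.9), a distance of √(2.0² + 1.2²) ≈ 2.3.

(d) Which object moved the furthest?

the blue torus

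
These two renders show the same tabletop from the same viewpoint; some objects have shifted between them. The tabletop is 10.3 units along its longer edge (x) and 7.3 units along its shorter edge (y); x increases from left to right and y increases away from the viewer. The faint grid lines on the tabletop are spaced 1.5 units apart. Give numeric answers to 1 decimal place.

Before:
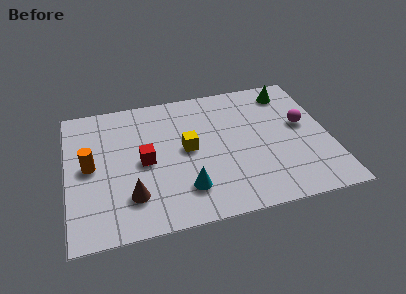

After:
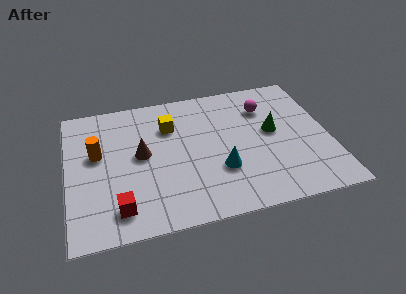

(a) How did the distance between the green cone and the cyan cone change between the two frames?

-3.5

Before: roughly 6.2 units apart; after: 2.7. That's 3.5 units closer together.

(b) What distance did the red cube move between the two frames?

2.5

The red cube was near (3.0, 3.5) before and (1.9, 1.3) after, so it travelled √(1.1² + 2.2²) ≈ 2.5 units.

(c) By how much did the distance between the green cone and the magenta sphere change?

-0.6

The distance was about 2.0 in the first image and 1.4 in the second, so they moved 0.6 units closer together.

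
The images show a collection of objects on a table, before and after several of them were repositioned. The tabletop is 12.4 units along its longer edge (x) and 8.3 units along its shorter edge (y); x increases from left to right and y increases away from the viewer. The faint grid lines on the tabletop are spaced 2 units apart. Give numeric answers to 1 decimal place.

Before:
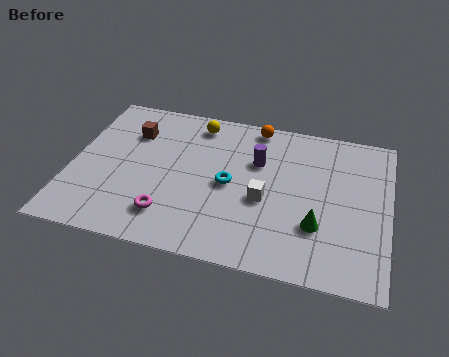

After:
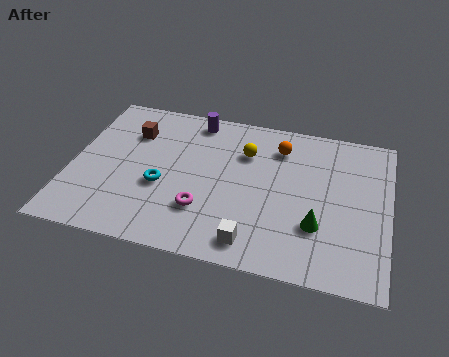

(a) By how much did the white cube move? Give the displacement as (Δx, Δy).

(-0.3, -2.3)

The white cube started near (7.6, 3.5) and ended near (7.3, 1.2).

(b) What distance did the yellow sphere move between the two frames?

2.3

The yellow sphere moved from about (4.7, 7.1) to (6.7, 5.9), a distance of √(2.0² + 1.2²) ≈ 2.3.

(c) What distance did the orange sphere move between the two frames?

1.4

The orange sphere moved from about (7.0, 7.5) to (8.0, 6.5), a distance of √(1.0² + 1.0²) ≈ 1.4.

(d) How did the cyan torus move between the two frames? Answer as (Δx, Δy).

(-2.6, -0.7)

The cyan torus started near (6.2, 4.0) and ended near (3.6, 3.3).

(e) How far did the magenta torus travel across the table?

1.4

From (4.0, 1.8) to (5.3, 2.4), the magenta torus covered √(1.3² + 0.6²) ≈ 1.4 units.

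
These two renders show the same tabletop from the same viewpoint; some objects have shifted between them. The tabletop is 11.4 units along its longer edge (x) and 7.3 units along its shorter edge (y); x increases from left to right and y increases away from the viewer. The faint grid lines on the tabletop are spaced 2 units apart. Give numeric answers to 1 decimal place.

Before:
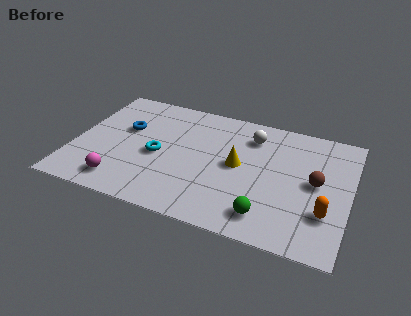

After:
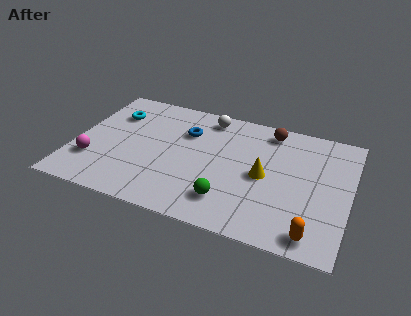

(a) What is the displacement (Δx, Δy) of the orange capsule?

(-0.4, -1.3)

The orange capsule started near (10.5, 2.2) and ended near (10.1, 0.9).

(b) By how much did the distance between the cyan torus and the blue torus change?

+1.2

Before: roughly 1.9 units apart; after: 3.1. That's 1.2 units further apart.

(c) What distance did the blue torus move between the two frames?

2.6

The blue torus was near (2.0, 4.5) before and (4.5, 5.1) after, so it travelled √(2.5² + 0.6²) ≈ 2.6 units.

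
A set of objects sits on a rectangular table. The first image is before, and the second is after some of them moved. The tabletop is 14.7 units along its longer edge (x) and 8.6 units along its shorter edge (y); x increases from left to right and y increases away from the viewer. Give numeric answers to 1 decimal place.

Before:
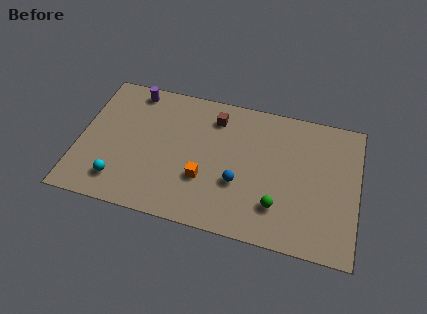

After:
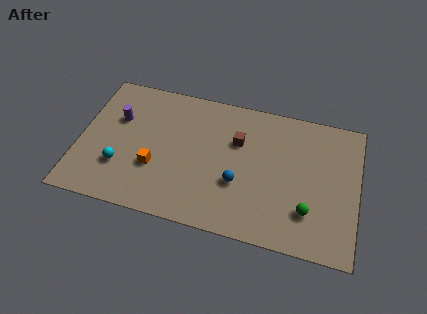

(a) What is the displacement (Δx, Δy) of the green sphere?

(1.6, 0.1)

From the two frames, the green sphere sits at roughly (10.6, 2.2) before and (12.2, 2.3) after.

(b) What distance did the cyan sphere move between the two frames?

0.9

From (2.3, 1.7) to (2.3, 2.6), the cyan sphere covered √(0.0² + 0.9²) ≈ 0.9 units.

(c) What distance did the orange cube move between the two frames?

2.6

From (6.7, 2.9) to (4.1, 3.0), the orange cube covered √(2.6² + 0.1²) ≈ 2.6 units.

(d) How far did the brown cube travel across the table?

1.8

The brown cube was near (7.0, 6.9) before and (8.3, 5.7) after, so it travelled √(1.3² + 1.2²) ≈ 1.8 units.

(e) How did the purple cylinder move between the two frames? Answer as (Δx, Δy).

(-0.7, -2.0)

The purple cylinder started near (2.6, 7.6) and ended near (1.9, 5.6).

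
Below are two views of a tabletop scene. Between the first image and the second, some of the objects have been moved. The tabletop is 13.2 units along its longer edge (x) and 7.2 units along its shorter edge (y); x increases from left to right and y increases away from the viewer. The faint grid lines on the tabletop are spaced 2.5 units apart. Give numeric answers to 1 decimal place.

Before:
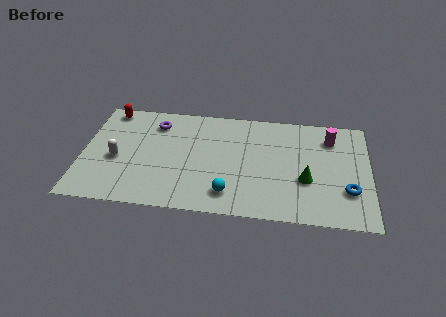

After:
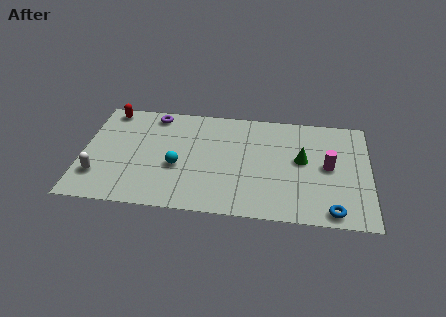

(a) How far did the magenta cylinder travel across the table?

1.9

The magenta cylinder was near (11.4, 5.6) before and (11.3, 3.7) after, so it travelled √(0.1² + 1.9²) ≈ 1.9 units.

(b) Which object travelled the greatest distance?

the cyan sphere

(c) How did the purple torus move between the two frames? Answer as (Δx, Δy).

(-0.1, 0.6)

The purple torus started near (3.3, 5.7) and ended near (3.2, 6.3).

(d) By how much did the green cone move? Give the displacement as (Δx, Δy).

(-0.2, 1.3)

The green cone started near (10.3, 2.7) and ended near (10.1, 4.0).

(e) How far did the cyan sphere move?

2.8

The cyan sphere moved from about (6.8, 1.4) to (4.4, 2.9), a distance of √(2.4² + 1.5²) ≈ 2.8.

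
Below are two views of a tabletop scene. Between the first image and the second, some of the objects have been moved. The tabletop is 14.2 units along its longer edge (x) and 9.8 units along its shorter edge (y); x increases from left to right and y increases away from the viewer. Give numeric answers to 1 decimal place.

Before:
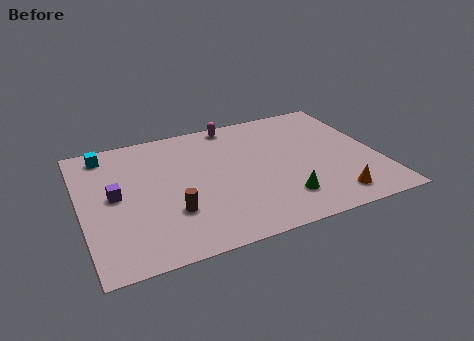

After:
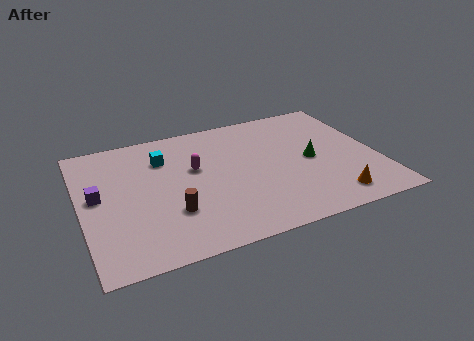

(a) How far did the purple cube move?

0.8

From (1.6, 5.1) to (0.8, 5.3), the purple cube covered √(0.8² + 0.2²) ≈ 0.8 units.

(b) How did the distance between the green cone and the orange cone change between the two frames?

+0.9

The distance was about 2.4 in the first image and 3.3 in the second, so they moved 0.9 units further apart.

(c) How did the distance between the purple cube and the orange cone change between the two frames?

+0.8

Before: roughly 10.6 units apart; after: 11.4. That's 0.8 units further apart.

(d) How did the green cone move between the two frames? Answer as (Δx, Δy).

(1.7, 2.5)

The green cone was at about (9.3, 2.2) and moved to about (11.0, 4.7).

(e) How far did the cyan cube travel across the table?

3.0

From (1.4, 8.5) to (4.1, 7.2), the cyan cube covered √(2.7² + 1.3²) ≈ 3.0 units.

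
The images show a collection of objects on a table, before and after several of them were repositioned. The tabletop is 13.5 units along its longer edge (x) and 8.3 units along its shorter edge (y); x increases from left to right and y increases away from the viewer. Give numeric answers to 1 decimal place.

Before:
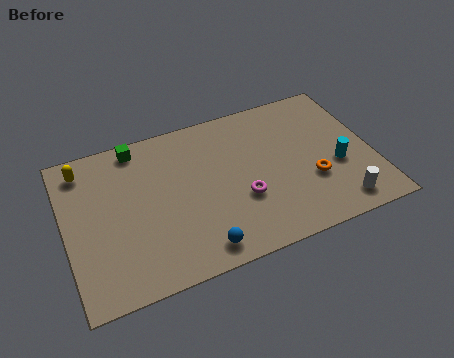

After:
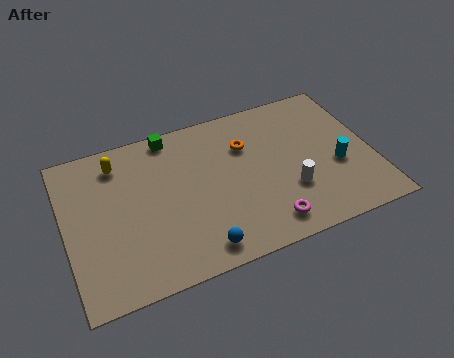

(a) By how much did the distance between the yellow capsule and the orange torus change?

-4.8

Before: roughly 10.5 units apart; after: 5.7. That's 4.8 units closer together.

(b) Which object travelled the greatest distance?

the orange torus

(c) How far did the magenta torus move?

1.9

From (7.6, 3.0) to (8.5, 1.3), the magenta torus covered √(0.9² + 1.7²) ≈ 1.9 units.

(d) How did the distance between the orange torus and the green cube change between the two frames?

-5.0

Before: roughly 8.6 units apart; after: 3.6. That's 5.0 units closer together.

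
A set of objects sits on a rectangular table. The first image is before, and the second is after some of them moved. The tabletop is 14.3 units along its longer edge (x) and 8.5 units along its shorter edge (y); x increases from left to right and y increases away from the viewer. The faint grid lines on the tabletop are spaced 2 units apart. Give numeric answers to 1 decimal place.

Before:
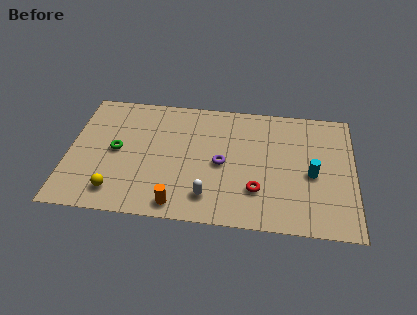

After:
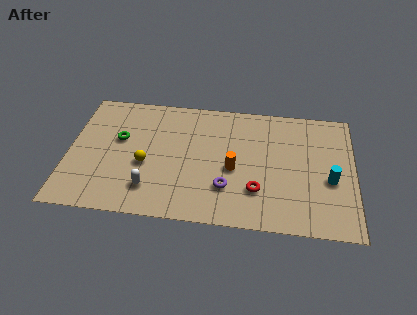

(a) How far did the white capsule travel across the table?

2.9

From (7.1, 1.7) to (4.2, 1.9), the white capsule covered √(2.9² + 0.2²) ≈ 2.9 units.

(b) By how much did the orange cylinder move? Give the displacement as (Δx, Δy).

(2.7, 2.7)

The orange cylinder started near (5.6, 1.0) and ended near (8.3, 3.7).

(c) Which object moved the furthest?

the orange cylinder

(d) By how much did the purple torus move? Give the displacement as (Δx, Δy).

(0.3, -1.6)

From the two frames, the purple torus sits at roughly (7.7, 4.0) before and (8.0, 2.4) after.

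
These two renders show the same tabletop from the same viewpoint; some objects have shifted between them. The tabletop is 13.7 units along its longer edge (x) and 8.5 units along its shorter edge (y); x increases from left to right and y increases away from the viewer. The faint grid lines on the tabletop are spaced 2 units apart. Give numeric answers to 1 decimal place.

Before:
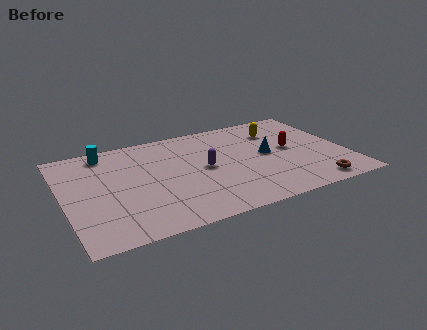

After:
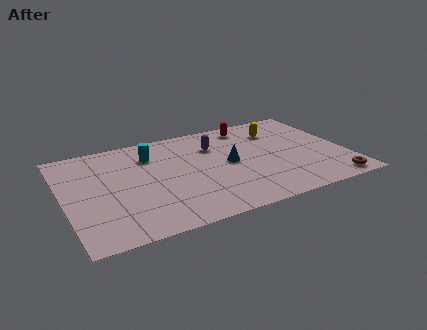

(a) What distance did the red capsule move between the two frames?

3.3

From (11.1, 4.5) to (9.4, 7.3), the red capsule covered √(1.7² + 2.8²) ≈ 3.3 units.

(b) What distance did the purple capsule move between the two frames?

1.9

The purple capsule was near (6.8, 4.3) before and (7.5, 6.1) after, so it travelled √(0.7² + 1.8²) ≈ 1.9 units.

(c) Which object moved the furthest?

the red capsule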